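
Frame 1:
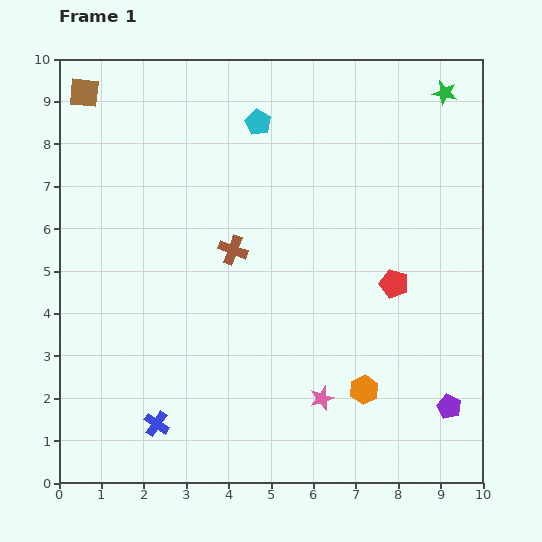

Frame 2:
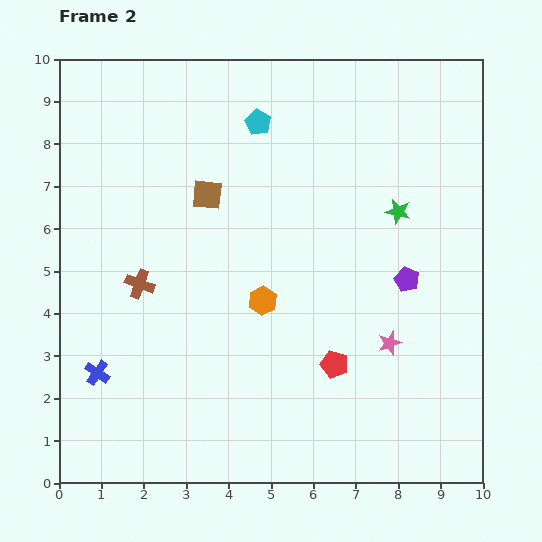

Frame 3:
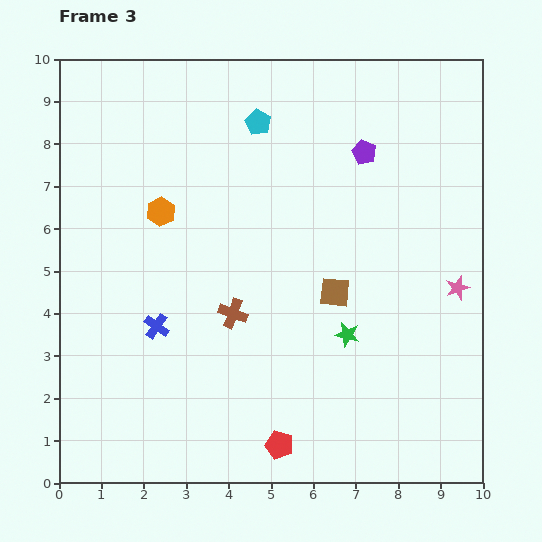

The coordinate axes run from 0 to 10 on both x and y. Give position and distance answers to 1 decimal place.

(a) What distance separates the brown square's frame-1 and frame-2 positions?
3.8

The brown square moved from (0.6, 9.2) to (3.5, 6.8), a distance of √(2.9² + 2.4²) ≈ 3.8.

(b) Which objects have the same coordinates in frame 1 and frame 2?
the cyan pentagon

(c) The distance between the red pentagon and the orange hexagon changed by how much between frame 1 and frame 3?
+3.6

Distance in frame 1: 2.6. Distance in frame 3: 6.2.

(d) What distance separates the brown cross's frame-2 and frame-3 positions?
2.3

The brown cross moved from (1.9, 4.7) to (4.1, 4.0), a distance of √(2.2² + 0.7²) ≈ 2.3.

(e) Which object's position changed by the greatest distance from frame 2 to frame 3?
the brown square

(moved 3.8; next 3.2)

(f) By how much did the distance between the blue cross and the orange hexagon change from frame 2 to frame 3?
-1.6

Distance in frame 2: 4.3. Distance in frame 3: 2.7.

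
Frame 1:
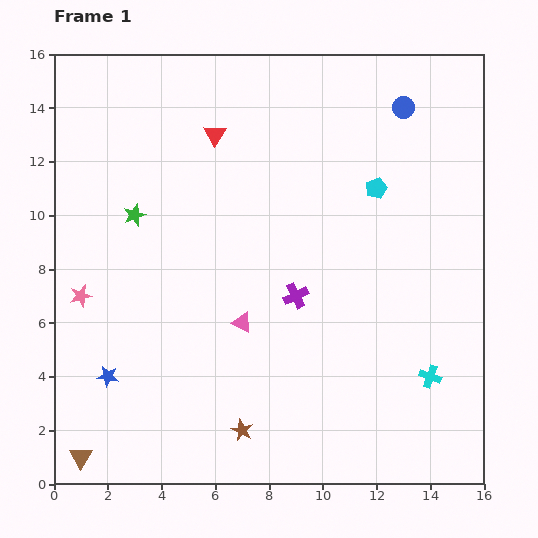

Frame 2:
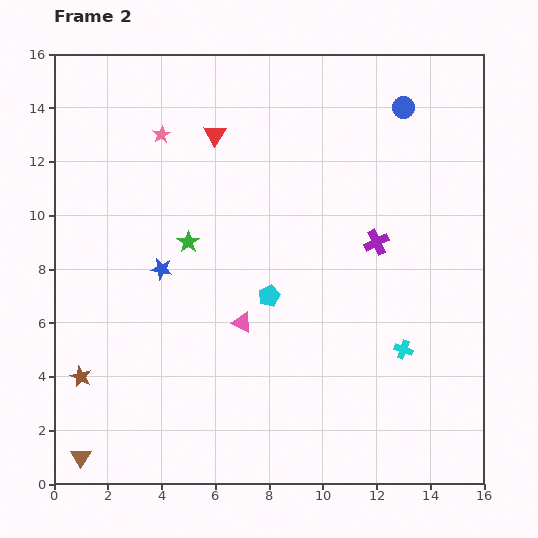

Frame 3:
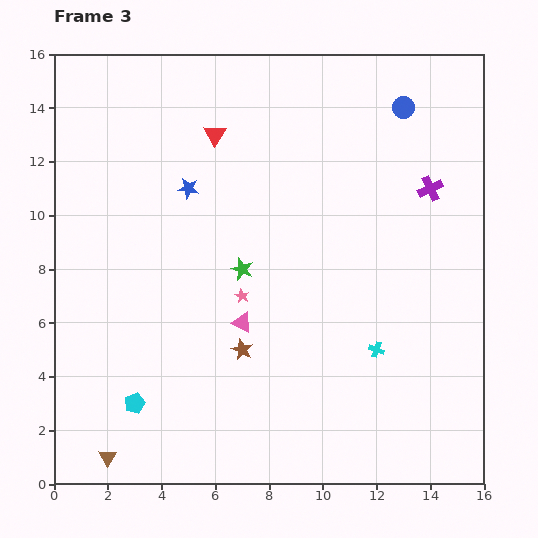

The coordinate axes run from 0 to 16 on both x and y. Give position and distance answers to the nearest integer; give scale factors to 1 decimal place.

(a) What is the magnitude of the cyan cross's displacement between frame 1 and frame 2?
1

The cyan cross moved from (14, 4) to (13, 5), a distance of √(1² + 1²) ≈ 1.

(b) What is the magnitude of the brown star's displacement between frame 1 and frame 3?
3

The brown star moved from (7, 2) to (7, 5), a distance of √(0² + 3²) ≈ 3.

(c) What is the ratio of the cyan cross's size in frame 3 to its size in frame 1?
0.7×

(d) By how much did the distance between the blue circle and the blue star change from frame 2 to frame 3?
-2

Distance in frame 2: 11. Distance in frame 3: 9.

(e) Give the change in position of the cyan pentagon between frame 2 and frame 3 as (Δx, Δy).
(-5, -4)

The cyan pentagon was at (8, 7) in frame 2 and (3, 3) in frame 3.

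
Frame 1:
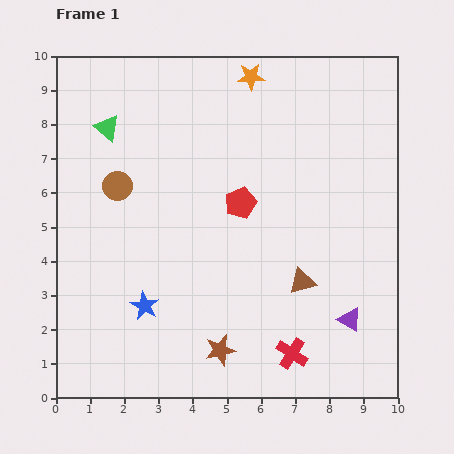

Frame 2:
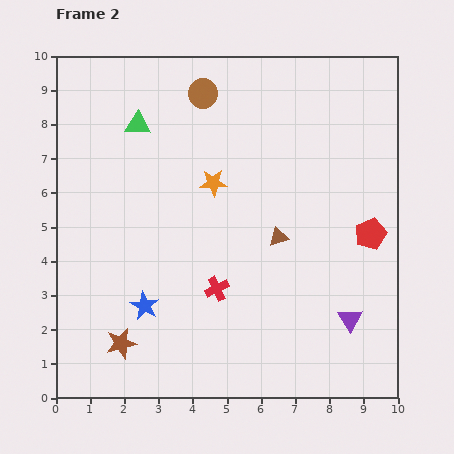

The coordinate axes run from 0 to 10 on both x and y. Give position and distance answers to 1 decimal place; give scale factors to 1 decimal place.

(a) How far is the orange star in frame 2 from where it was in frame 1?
3.3

The orange star moved from (5.7, 9.4) to (4.6, 6.3), a distance of √(1.1² + 3.1²) ≈ 3.3.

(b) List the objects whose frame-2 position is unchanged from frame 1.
the blue star, the purple triangle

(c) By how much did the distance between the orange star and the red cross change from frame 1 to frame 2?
-5.1

Distance in frame 1: 8.2. Distance in frame 2: 3.1.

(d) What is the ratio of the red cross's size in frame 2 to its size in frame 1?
0.8×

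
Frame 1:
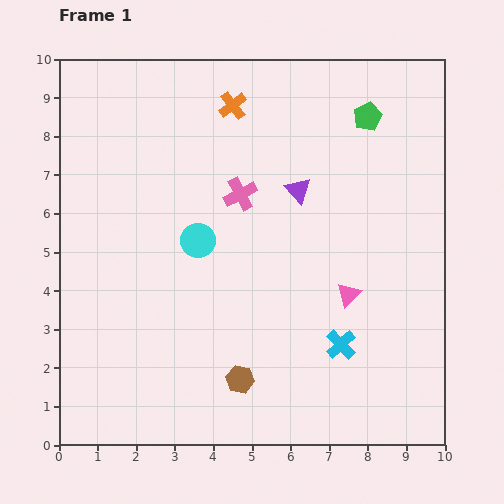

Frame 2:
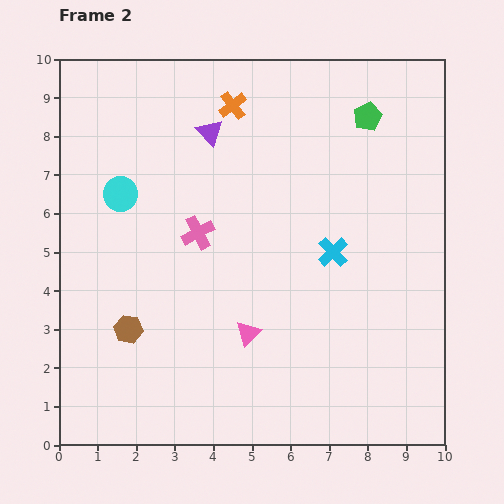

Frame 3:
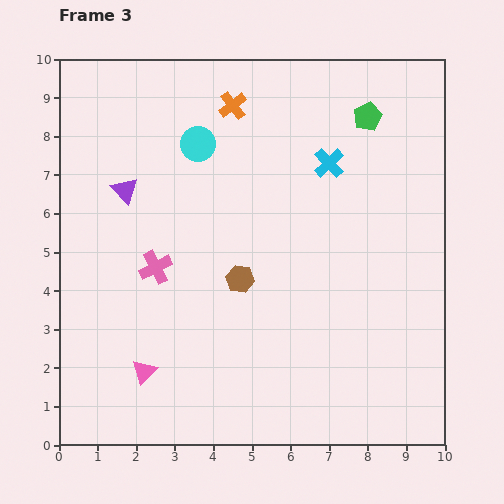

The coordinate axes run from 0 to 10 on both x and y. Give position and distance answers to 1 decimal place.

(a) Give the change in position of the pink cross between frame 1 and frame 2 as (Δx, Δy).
(-1.1, -1.0)

The pink cross was at (4.7, 6.5) in frame 1 and (3.6, 5.5) in frame 2.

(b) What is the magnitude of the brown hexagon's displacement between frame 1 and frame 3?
2.6

The brown hexagon moved from (4.7, 1.7) to (4.7, 4.3), a distance of √(0.0² + 2.6²) ≈ 2.6.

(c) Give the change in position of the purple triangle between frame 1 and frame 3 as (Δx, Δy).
(-4.5, 0.0)

The purple triangle was at (6.2, 6.6) in frame 1 and (1.7, 6.6) in frame 3.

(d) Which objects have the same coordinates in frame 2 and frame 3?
the orange cross, the green pentagon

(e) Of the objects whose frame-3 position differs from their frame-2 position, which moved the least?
the pink cross

(moved 1.4)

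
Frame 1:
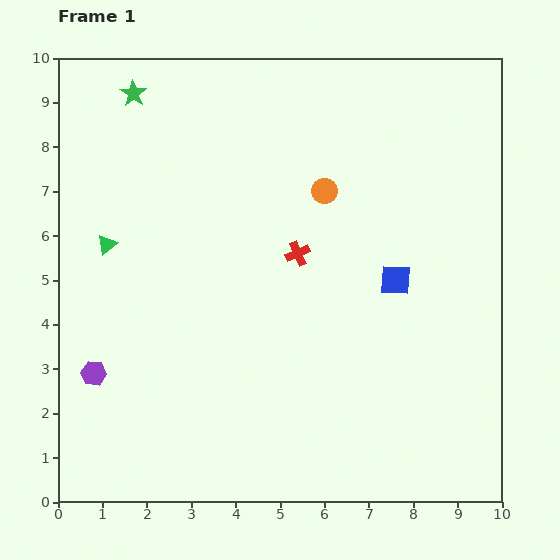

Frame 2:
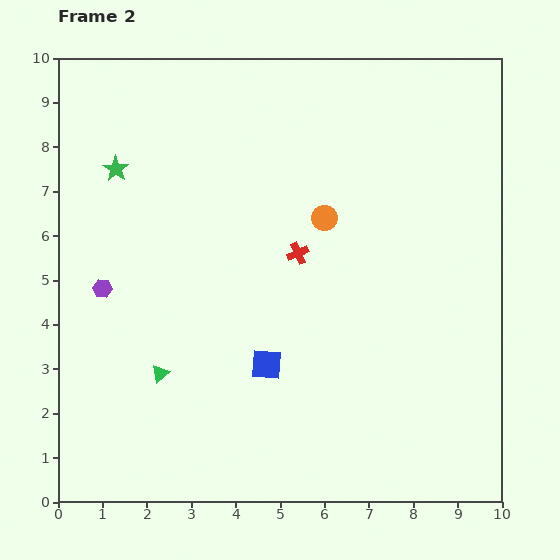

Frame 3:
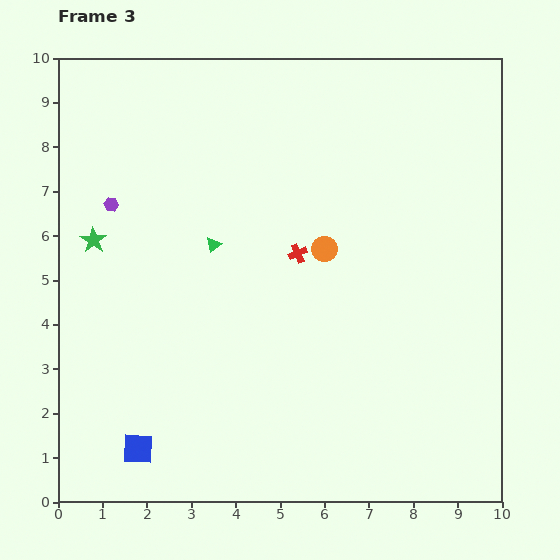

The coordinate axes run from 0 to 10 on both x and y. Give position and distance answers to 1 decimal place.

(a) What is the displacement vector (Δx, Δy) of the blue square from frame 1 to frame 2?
(-2.9, -1.9)

The blue square was at (7.6, 5.0) in frame 1 and (4.7, 3.1) in frame 2.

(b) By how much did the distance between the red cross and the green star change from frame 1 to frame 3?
-0.6

Distance in frame 1: 5.2. Distance in frame 3: 4.6.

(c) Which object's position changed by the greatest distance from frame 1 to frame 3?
the blue square

(moved 6.9; next 3.8)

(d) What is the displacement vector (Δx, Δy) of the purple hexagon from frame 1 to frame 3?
(0.4, 3.8)

The purple hexagon was at (0.8, 2.9) in frame 1 and (1.2, 6.7) in frame 3.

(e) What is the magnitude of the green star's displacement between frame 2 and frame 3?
1.7

The green star moved from (1.3, 7.5) to (0.8, 5.9), a distance of √(0.5² + 1.6²) ≈ 1.7.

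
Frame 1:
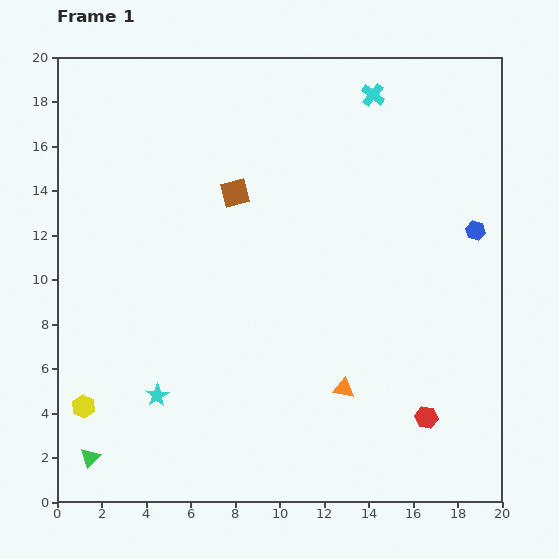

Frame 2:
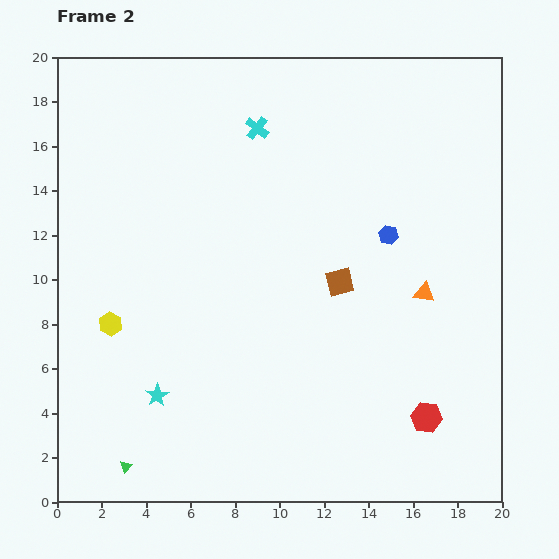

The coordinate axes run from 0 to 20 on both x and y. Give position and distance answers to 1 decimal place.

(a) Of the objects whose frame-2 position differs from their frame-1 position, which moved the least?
the green triangle

(moved 1.6)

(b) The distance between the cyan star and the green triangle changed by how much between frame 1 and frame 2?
-0.6

Distance in frame 1: 4.1. Distance in frame 2: 3.5.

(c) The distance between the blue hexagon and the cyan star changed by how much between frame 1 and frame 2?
-3.5

Distance in frame 1: 16.1. Distance in frame 2: 12.6.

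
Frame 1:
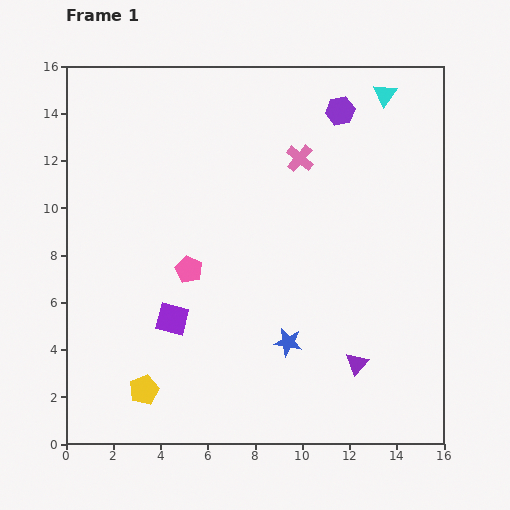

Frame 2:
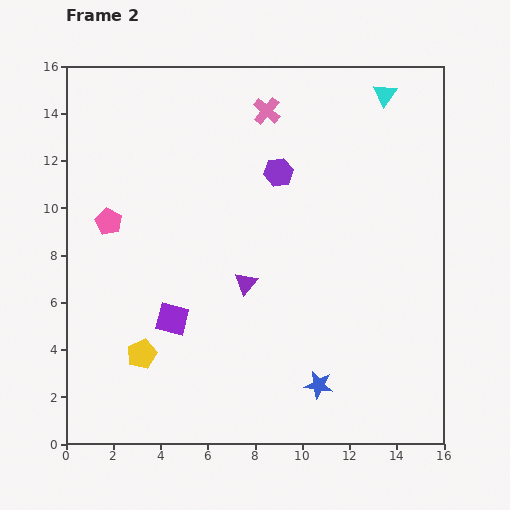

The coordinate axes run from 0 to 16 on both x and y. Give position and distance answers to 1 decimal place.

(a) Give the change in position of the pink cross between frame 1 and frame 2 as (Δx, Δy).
(-1.4, 2.0)

The pink cross was at (9.9, 12.1) in frame 1 and (8.5, 14.1) in frame 2.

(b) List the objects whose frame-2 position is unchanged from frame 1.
the purple square, the cyan triangle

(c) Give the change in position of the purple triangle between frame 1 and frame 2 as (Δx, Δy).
(-4.7, 3.4)

The purple triangle was at (12.3, 3.4) in frame 1 and (7.6, 6.8) in frame 2.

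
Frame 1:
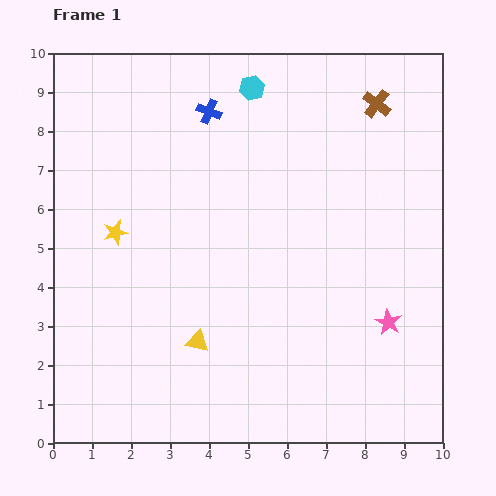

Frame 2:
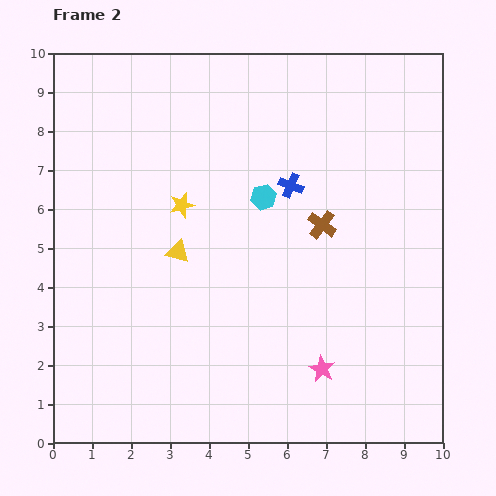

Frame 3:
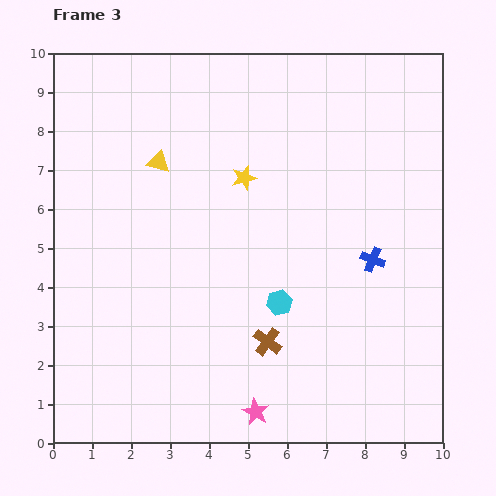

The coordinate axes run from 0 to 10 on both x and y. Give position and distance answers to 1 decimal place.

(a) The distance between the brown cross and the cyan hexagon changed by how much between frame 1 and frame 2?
-1.5

Distance in frame 1: 3.2. Distance in frame 2: 1.7.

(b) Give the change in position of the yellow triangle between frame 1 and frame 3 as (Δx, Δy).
(-1.0, 4.6)

The yellow triangle was at (3.7, 2.6) in frame 1 and (2.7, 7.2) in frame 3.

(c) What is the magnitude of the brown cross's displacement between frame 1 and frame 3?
6.7

The brown cross moved from (8.3, 8.7) to (5.5, 2.6), a distance of √(2.8² + 6.1²) ≈ 6.7.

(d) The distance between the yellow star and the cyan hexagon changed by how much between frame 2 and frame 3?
+1.2

Distance in frame 2: 2.1. Distance in frame 3: 3.3.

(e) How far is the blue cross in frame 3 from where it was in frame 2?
2.8

The blue cross moved from (6.1, 6.6) to (8.2, 4.7), a distance of √(2.1² + 1.9²) ≈ 2.8.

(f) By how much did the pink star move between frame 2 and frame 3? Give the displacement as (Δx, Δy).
(-1.7, -1.1)

The pink star was at (6.9, 1.9) in frame 2 and (5.2, 0.8) in frame 3.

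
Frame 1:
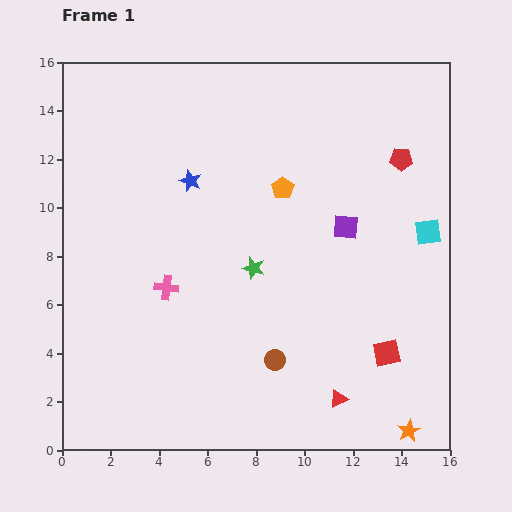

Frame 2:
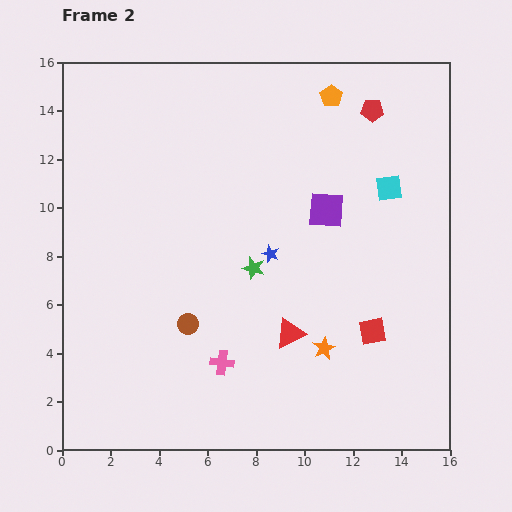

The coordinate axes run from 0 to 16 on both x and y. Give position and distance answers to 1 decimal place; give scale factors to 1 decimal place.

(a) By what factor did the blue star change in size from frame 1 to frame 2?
0.8×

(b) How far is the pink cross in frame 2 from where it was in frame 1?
3.9

The pink cross moved from (4.3, 6.7) to (6.6, 3.6), a distance of √(2.3² + 3.1²) ≈ 3.9.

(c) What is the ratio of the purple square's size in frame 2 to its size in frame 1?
1.5×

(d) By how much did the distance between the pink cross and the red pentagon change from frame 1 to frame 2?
+1.0

Distance in frame 1: 11.1. Distance in frame 2: 12.1.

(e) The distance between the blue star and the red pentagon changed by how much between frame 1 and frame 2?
-1.5

Distance in frame 1: 8.7. Distance in frame 2: 7.2.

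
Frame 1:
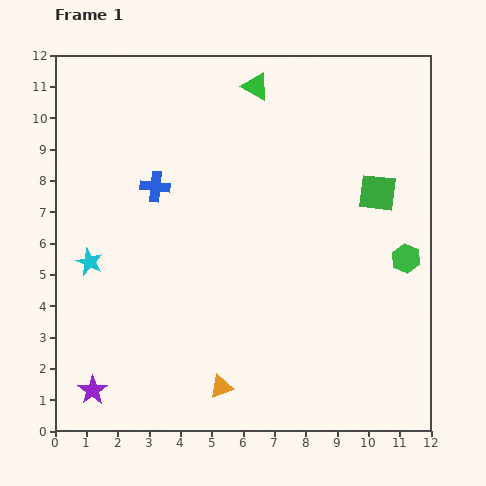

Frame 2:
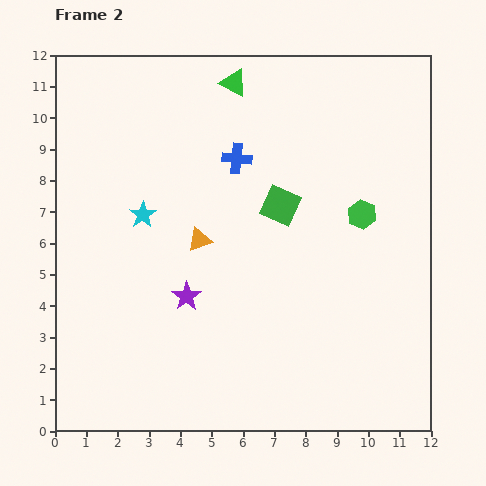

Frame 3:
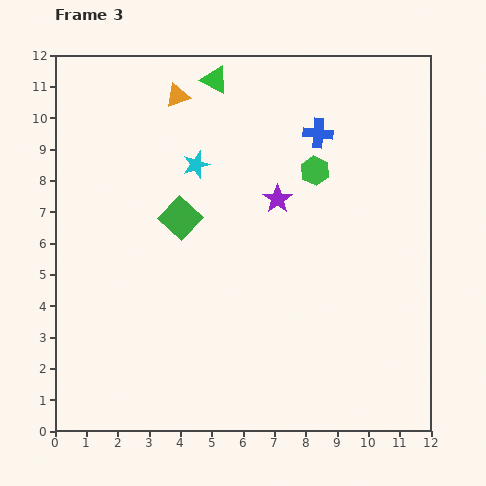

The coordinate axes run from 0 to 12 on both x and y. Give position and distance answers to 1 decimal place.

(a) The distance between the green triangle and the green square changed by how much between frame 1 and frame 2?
-1.0

Distance in frame 1: 5.2. Distance in frame 2: 4.2.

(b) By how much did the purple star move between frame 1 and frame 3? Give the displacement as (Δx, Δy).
(5.9, 6.1)

The purple star was at (1.2, 1.3) in frame 1 and (7.1, 7.4) in frame 3.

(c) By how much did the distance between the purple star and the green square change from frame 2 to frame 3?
-1.0

Distance in frame 2: 4.2. Distance in frame 3: 3.2.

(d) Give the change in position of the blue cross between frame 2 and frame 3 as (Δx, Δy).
(2.6, 0.8)

The blue cross was at (5.8, 8.7) in frame 2 and (8.4, 9.5) in frame 3.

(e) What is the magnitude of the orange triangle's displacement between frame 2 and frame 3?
4.7

The orange triangle moved from (4.6, 6.1) to (3.9, 10.7), a distance of √(0.7² + 4.6²) ≈ 4.7.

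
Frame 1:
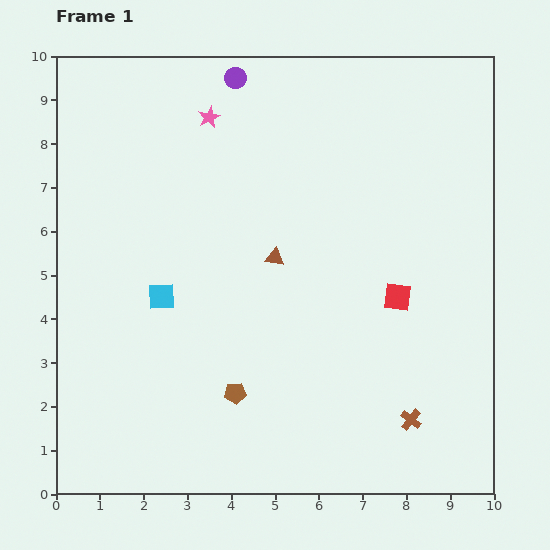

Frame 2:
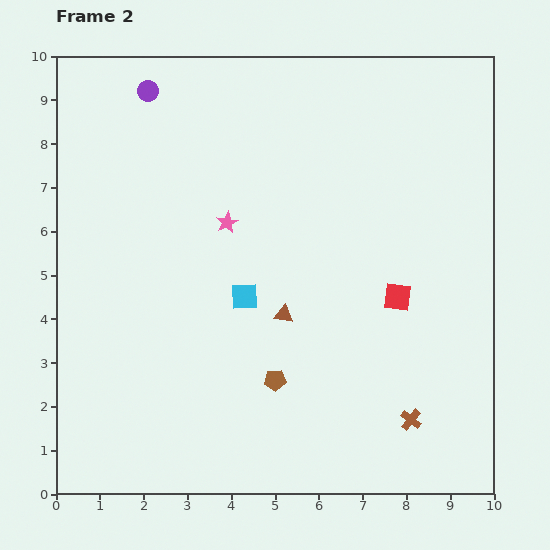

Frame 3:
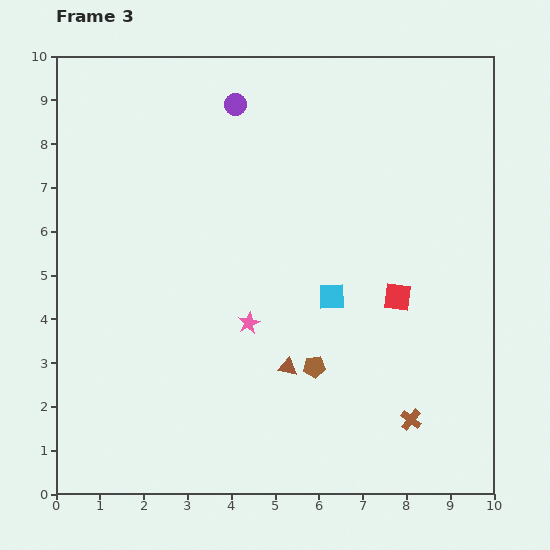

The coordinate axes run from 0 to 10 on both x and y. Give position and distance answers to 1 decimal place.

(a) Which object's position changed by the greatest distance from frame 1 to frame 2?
the pink star

(moved 2.4; next 2.0)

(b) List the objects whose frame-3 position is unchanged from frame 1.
the brown cross, the red square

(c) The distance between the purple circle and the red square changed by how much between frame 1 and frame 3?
-0.5

Distance in frame 1: 6.2. Distance in frame 3: 5.7.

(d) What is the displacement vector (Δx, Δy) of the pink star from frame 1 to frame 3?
(0.9, -4.7)

The pink star was at (3.5, 8.6) in frame 1 and (4.4, 3.9) in frame 3.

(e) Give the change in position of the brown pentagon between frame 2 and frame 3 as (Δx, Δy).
(0.9, 0.3)

The brown pentagon was at (5.0, 2.6) in frame 2 and (5.9, 2.9) in frame 3.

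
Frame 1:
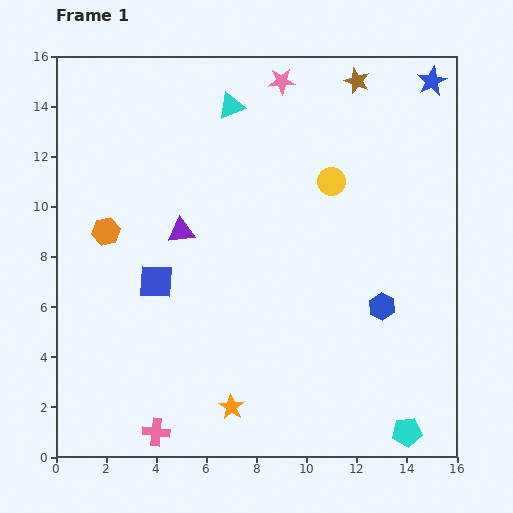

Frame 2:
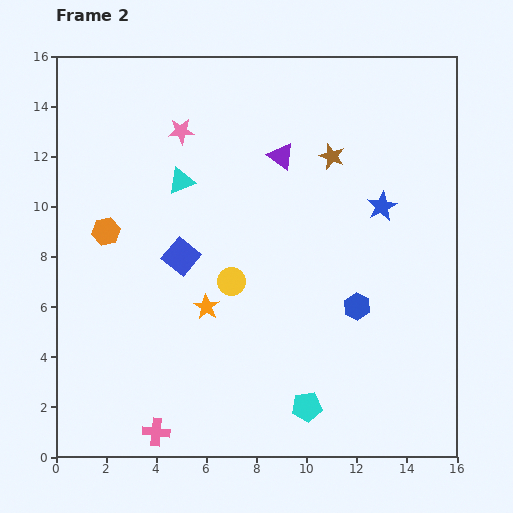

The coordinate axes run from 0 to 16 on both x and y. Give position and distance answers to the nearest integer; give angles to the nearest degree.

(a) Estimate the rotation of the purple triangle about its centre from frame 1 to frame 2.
44° clockwise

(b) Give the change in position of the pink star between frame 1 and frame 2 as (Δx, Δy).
(-4, -2)

The pink star was at (9, 15) in frame 1 and (5, 13) in frame 2.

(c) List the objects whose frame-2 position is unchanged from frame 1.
the orange hexagon, the pink cross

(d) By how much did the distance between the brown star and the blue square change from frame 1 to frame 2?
-4

Distance in frame 1: 11. Distance in frame 2: 7.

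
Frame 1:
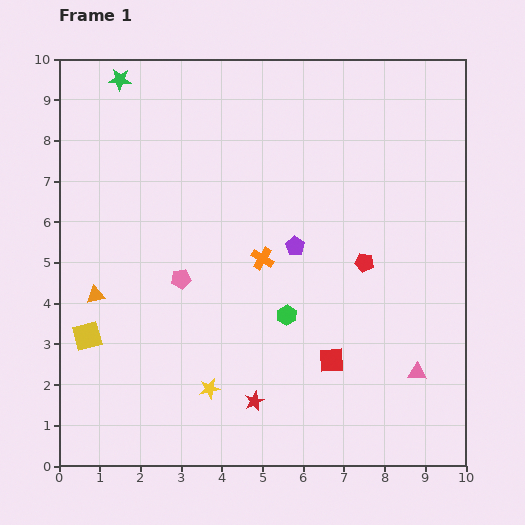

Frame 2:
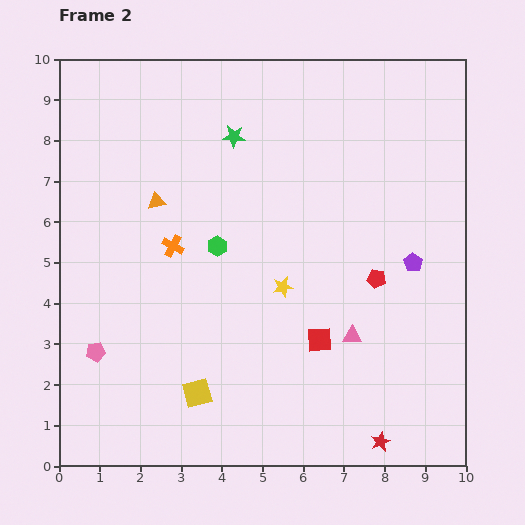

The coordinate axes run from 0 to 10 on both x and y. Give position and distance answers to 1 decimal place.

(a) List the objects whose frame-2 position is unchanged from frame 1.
none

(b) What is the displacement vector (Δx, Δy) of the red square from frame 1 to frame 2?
(-0.3, 0.5)

The red square was at (6.7, 2.6) in frame 1 and (6.4, 3.1) in frame 2.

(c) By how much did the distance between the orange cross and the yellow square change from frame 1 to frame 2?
-1.1

Distance in frame 1: 4.7. Distance in frame 2: 3.6.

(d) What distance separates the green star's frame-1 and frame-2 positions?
3.1

The green star moved from (1.5, 9.5) to (4.3, 8.1), a distance of √(2.8² + 1.4²) ≈ 3.1.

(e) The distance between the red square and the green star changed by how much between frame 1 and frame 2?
-3.2

Distance in frame 1: 8.6. Distance in frame 2: 5.4.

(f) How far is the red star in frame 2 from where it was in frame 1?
3.3

The red star moved from (4.8, 1.6) to (7.9, 0.6), a distance of √(3.1² + 1.0²) ≈ 3.3.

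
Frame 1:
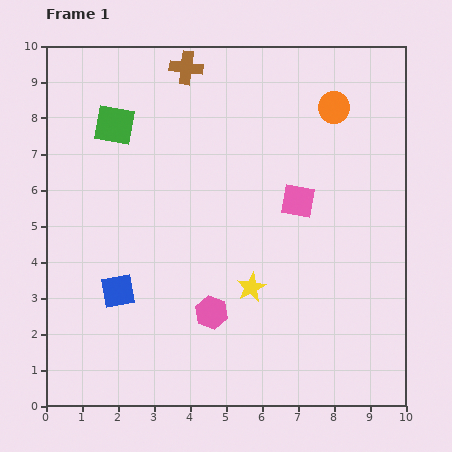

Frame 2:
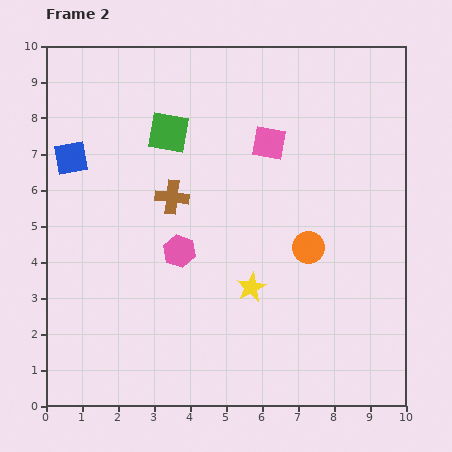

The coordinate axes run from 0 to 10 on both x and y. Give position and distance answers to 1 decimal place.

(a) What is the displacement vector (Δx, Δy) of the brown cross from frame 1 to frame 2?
(-0.4, -3.6)

The brown cross was at (3.9, 9.4) in frame 1 and (3.5, 5.8) in frame 2.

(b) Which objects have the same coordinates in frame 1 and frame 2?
the yellow star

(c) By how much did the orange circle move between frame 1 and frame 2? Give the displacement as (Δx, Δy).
(-0.7, -3.9)

The orange circle was at (8.0, 8.3) in frame 1 and (7.3, 4.4) in frame 2.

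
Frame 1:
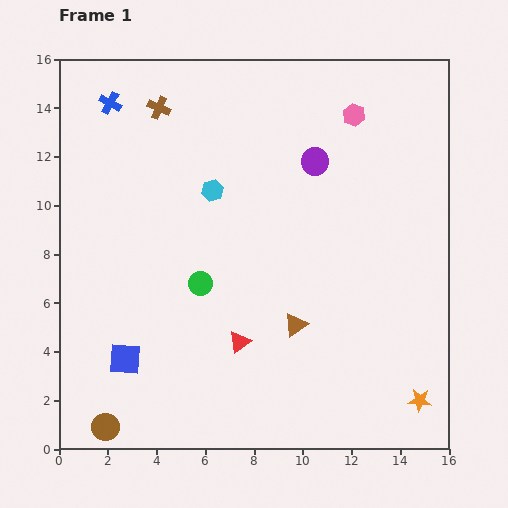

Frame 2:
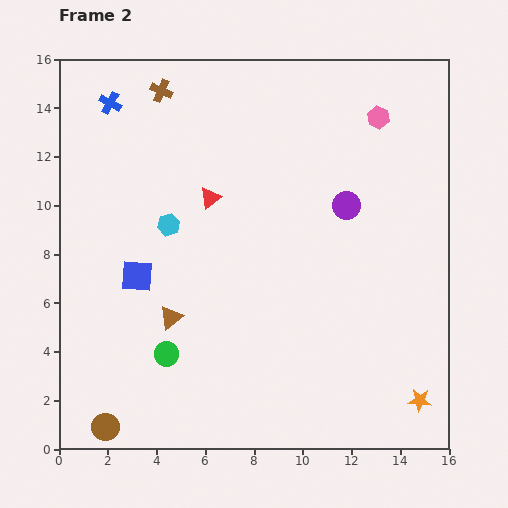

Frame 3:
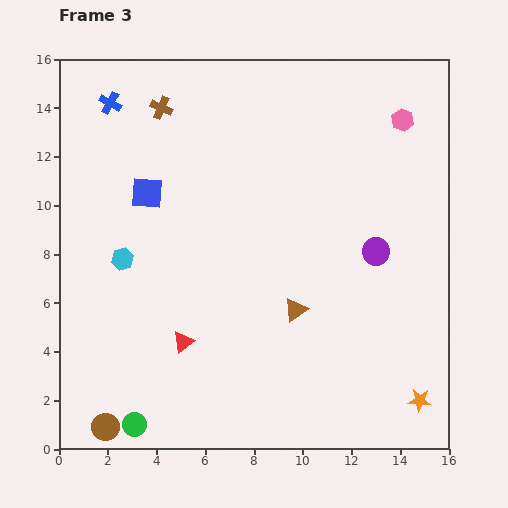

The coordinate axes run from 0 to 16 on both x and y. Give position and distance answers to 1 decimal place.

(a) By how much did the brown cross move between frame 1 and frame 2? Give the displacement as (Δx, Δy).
(0.1, 0.7)

The brown cross was at (4.1, 14.0) in frame 1 and (4.2, 14.7) in frame 2.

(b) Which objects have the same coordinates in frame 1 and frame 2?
the blue cross, the orange star, the brown circle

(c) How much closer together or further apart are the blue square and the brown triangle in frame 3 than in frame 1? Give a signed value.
+0.7

Distance in frame 1: 7.1. Distance in frame 3: 7.8.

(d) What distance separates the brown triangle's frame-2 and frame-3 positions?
5.1

The brown triangle moved from (4.6, 5.4) to (9.7, 5.7), a distance of √(5.1² + 0.3²) ≈ 5.1.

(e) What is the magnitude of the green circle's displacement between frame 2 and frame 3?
3.2

The green circle moved from (4.4, 3.9) to (3.1, 1.0), a distance of √(1.3² + 2.9²) ≈ 3.2.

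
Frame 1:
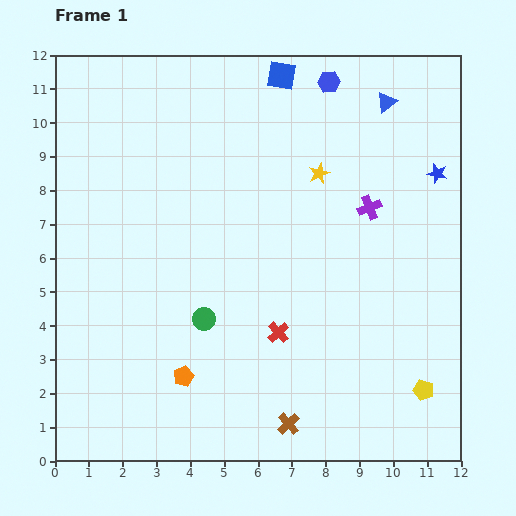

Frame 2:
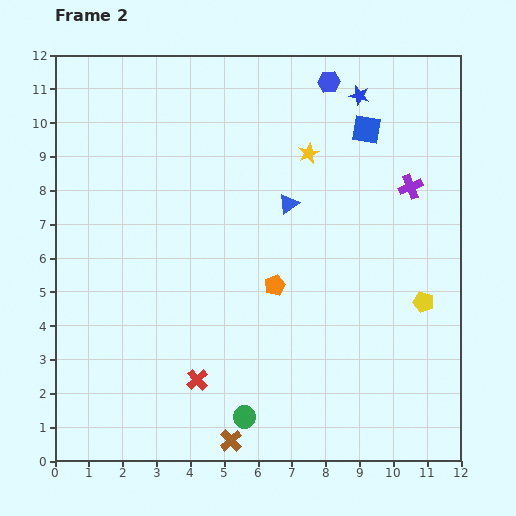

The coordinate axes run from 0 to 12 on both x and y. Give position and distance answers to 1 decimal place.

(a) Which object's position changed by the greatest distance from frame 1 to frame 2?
the blue triangle

(moved 4.2; next 3.8)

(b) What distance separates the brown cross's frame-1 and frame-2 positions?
1.8

The brown cross moved from (6.9, 1.1) to (5.2, 0.6), a distance of √(1.7² + 0.5²) ≈ 1.8.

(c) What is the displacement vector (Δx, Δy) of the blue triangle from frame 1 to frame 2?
(-2.9, -3.0)

The blue triangle was at (9.8, 10.6) in frame 1 and (6.9, 7.6) in frame 2.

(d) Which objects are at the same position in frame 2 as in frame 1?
the blue hexagon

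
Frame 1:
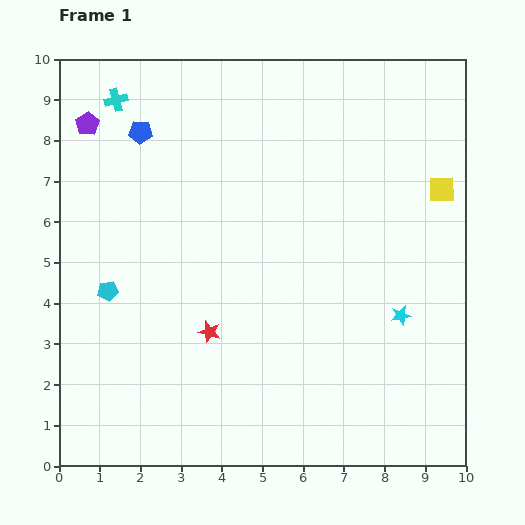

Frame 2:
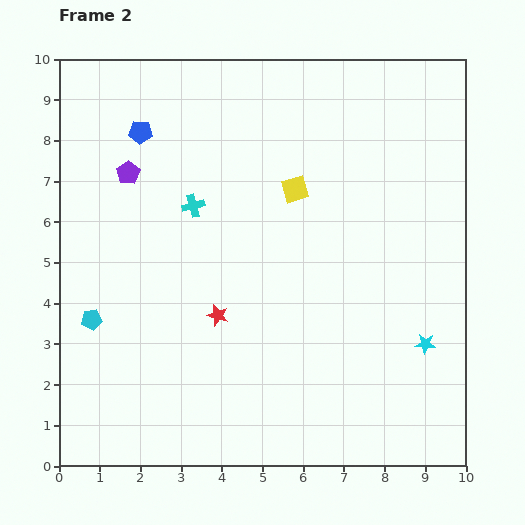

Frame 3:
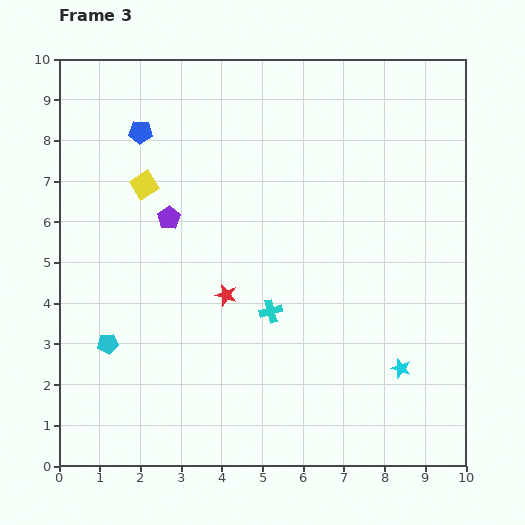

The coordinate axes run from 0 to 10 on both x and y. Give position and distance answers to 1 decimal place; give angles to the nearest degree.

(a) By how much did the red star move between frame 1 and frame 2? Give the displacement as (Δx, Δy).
(0.2, 0.4)

The red star was at (3.7, 3.3) in frame 1 and (3.9, 3.7) in frame 2.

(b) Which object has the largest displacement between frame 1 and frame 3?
the yellow square

(moved 7.3; next 6.4)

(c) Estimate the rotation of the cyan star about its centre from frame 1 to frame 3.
31° clockwise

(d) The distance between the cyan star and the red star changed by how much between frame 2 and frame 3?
-0.4

Distance in frame 2: 5.1. Distance in frame 3: 4.7.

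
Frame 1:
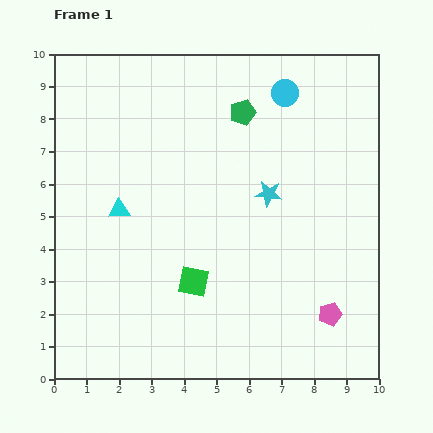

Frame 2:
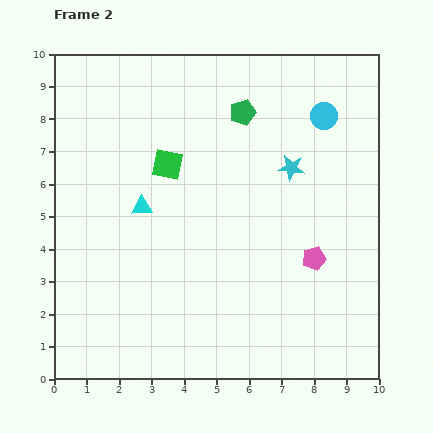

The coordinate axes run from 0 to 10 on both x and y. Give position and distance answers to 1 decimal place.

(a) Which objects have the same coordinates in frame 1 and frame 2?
the green pentagon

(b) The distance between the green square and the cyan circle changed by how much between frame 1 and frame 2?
-1.4

Distance in frame 1: 6.4. Distance in frame 2: 5.0.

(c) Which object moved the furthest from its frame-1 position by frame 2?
the green square

(moved 3.7; next 1.8)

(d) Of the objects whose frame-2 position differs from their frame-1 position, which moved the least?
the cyan triangle

(moved 0.7)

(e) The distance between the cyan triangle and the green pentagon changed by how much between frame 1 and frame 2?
-0.6

Distance in frame 1: 4.8. Distance in frame 2: 4.2.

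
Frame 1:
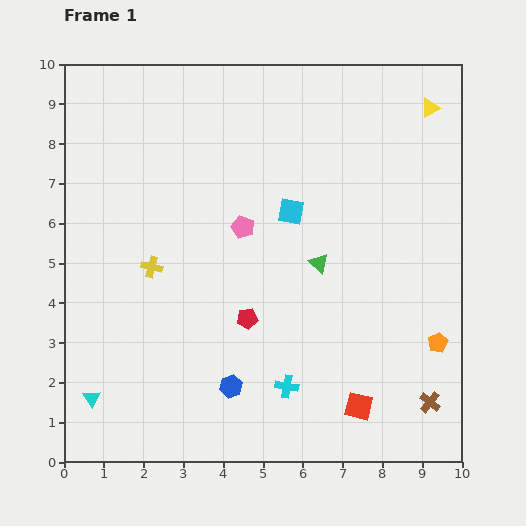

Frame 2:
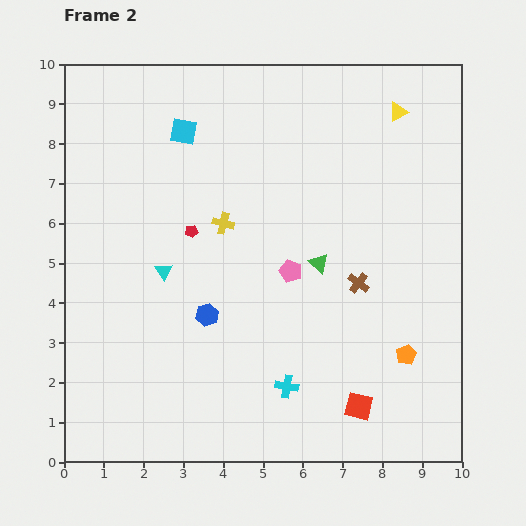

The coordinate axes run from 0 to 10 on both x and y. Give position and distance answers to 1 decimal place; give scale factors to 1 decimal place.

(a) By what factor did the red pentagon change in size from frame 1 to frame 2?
0.6×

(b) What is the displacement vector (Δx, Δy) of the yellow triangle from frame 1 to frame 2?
(-0.8, -0.1)

The yellow triangle was at (9.2, 8.9) in frame 1 and (8.4, 8.8) in frame 2.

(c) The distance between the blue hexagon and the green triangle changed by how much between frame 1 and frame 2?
-0.7

Distance in frame 1: 3.8. Distance in frame 2: 3.1.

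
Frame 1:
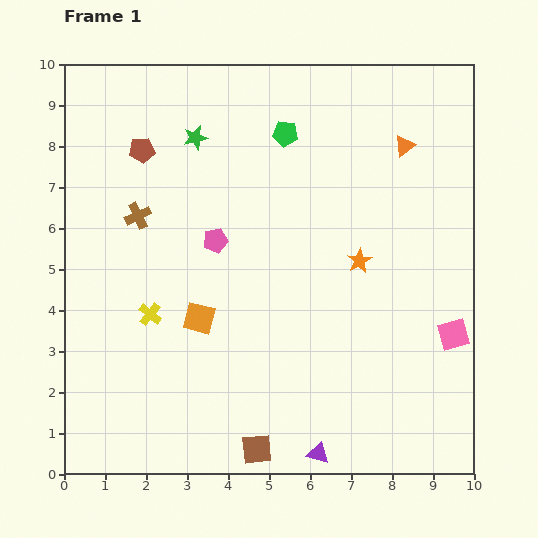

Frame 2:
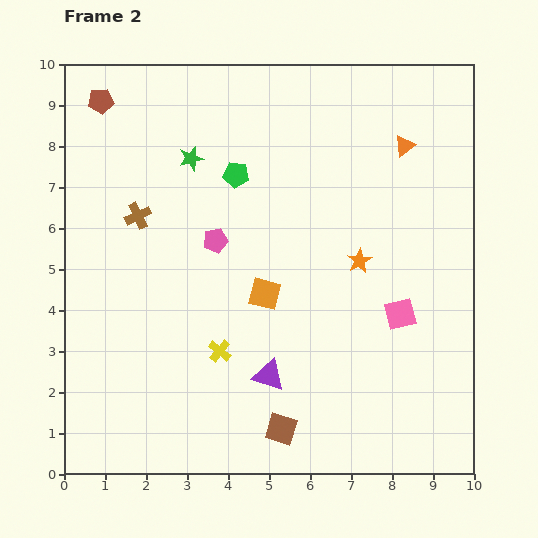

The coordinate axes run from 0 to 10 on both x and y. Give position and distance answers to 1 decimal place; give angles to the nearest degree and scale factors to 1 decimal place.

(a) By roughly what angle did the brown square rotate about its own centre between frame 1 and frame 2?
23° clockwise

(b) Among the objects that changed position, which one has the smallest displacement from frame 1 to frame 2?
the green star

(moved 0.5)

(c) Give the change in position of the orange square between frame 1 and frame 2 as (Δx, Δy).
(1.6, 0.6)

The orange square was at (3.3, 3.8) in frame 1 and (4.9, 4.4) in frame 2.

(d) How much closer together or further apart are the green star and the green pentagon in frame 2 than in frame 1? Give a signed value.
-1.0

Distance in frame 1: 2.2. Distance in frame 2: 1.2.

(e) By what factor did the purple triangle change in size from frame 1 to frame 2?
1.4×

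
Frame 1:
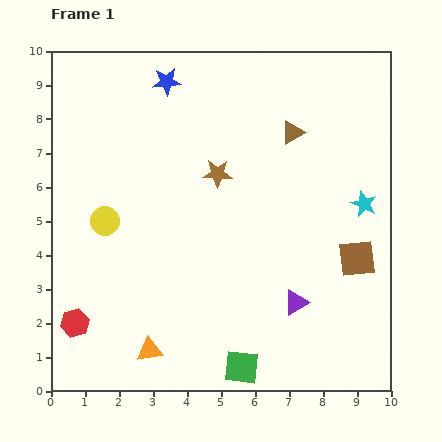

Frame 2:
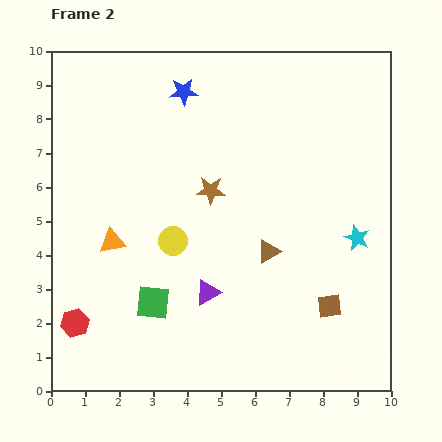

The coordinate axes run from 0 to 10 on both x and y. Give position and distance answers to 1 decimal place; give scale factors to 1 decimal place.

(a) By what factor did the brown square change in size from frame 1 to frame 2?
0.6×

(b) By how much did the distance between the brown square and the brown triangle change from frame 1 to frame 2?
-1.8

Distance in frame 1: 4.2. Distance in frame 2: 2.4.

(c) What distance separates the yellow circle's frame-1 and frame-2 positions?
2.1

The yellow circle moved from (1.6, 5.0) to (3.6, 4.4), a distance of √(2.0² + 0.6²) ≈ 2.1.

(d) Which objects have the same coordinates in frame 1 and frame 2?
the red hexagon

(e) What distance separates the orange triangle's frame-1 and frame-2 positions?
3.4

The orange triangle moved from (2.9, 1.2) to (1.8, 4.4), a distance of √(1.1² + 3.2²) ≈ 3.4.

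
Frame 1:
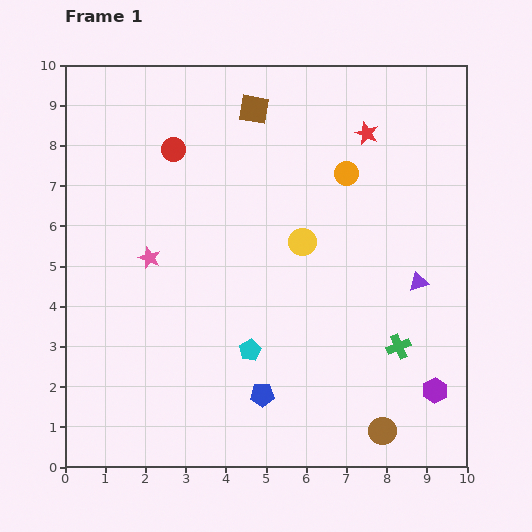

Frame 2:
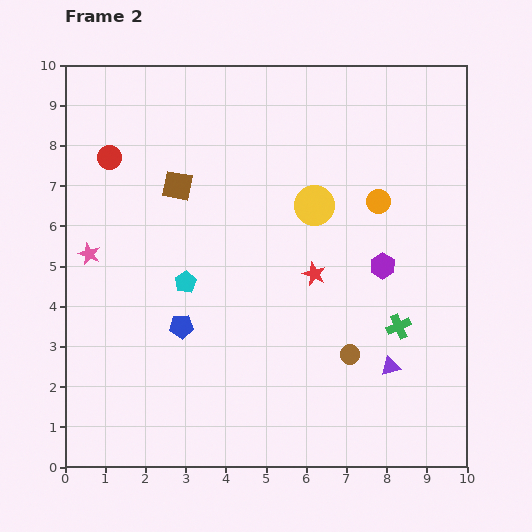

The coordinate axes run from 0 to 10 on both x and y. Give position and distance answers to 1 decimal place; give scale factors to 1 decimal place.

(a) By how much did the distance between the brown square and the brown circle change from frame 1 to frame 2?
-2.6

Distance in frame 1: 8.6. Distance in frame 2: 6.0.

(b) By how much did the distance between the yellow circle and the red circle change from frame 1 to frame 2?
+1.3

Distance in frame 1: 3.9. Distance in frame 2: 5.2.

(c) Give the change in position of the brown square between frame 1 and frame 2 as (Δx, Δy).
(-1.9, -1.9)

The brown square was at (4.7, 8.9) in frame 1 and (2.8, 7.0) in frame 2.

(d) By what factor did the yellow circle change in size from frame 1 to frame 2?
1.5×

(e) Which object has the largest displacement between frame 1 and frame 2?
the red star

(moved 3.7; next 3.4)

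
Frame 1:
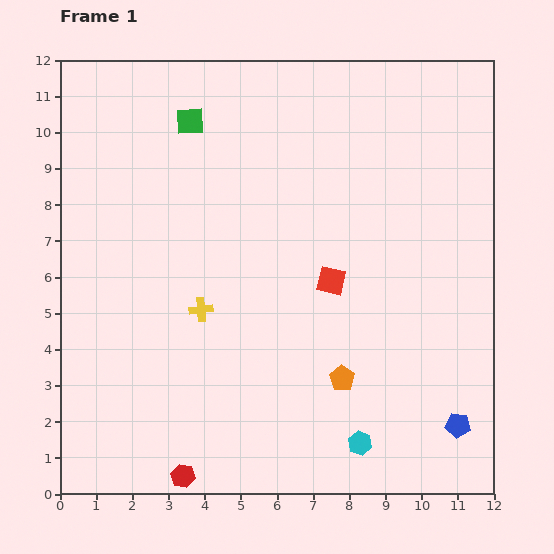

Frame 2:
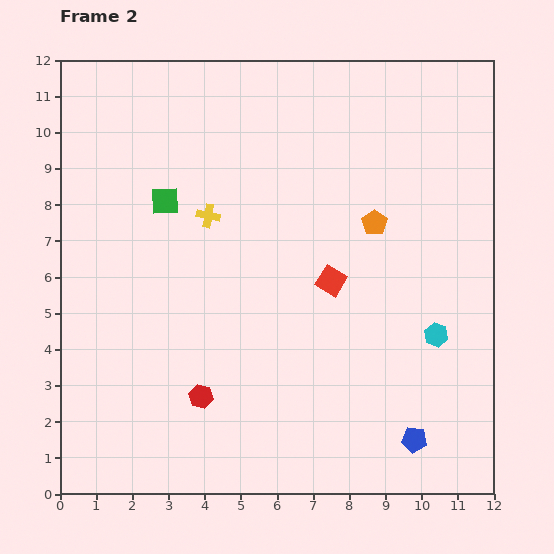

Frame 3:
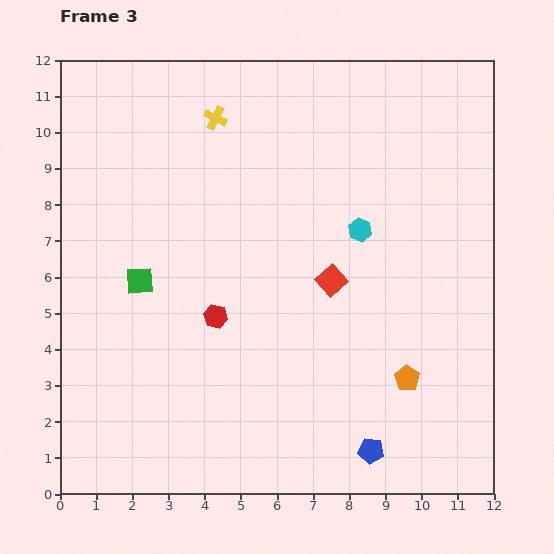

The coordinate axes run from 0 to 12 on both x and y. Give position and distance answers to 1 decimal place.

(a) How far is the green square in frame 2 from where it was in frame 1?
2.3

The green square moved from (3.6, 10.3) to (2.9, 8.1), a distance of √(0.7² + 2.2²) ≈ 2.3.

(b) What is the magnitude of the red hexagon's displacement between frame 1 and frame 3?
4.5

The red hexagon moved from (3.4, 0.5) to (4.3, 4.9), a distance of √(0.9² + 4.4²) ≈ 4.5.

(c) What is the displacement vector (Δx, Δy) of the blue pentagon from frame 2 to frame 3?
(-1.2, -0.3)

The blue pentagon was at (9.8, 1.5) in frame 2 and (8.6, 1.2) in frame 3.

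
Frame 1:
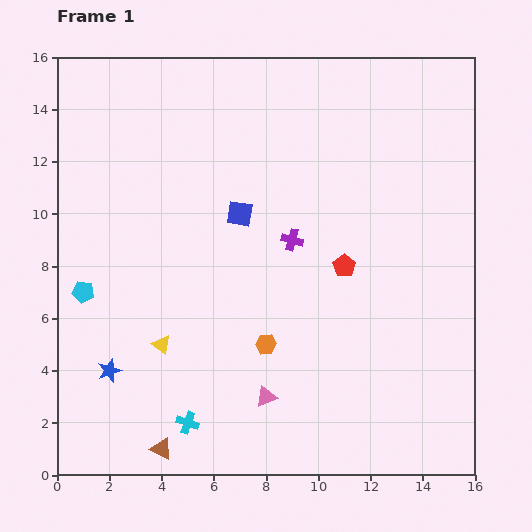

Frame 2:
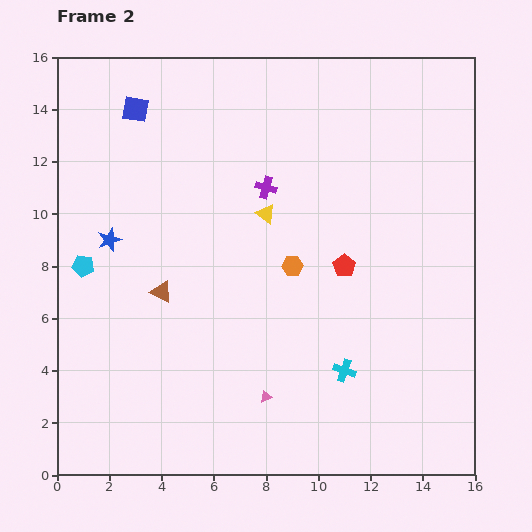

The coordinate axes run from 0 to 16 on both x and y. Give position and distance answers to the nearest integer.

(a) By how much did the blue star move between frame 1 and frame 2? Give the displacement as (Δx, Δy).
(0, 5)

The blue star was at (2, 4) in frame 1 and (2, 9) in frame 2.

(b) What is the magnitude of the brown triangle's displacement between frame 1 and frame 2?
6

The brown triangle moved from (4, 1) to (4, 7), a distance of √(0² + 6²) ≈ 6.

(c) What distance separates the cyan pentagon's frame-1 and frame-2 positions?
1

The cyan pentagon moved from (1, 7) to (1, 8), a distance of √(0² + 1²) ≈ 1.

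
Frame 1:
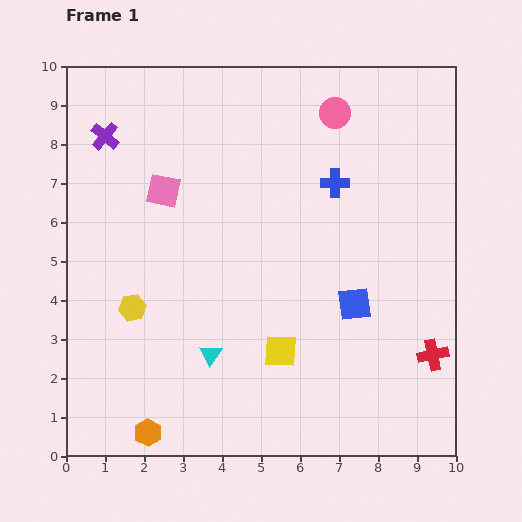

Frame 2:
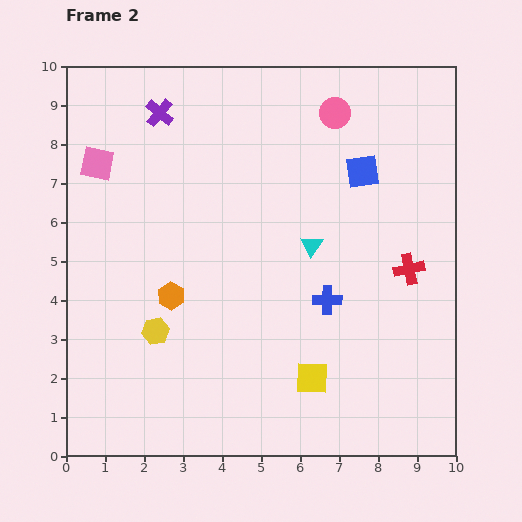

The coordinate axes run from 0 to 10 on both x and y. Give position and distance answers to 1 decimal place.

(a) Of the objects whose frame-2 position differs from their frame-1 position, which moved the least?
the yellow hexagon

(moved 0.8)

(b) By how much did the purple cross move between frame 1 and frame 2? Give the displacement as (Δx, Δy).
(1.4, 0.6)

The purple cross was at (1.0, 8.2) in frame 1 and (2.4, 8.8) in frame 2.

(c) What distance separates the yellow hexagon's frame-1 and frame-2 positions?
0.8

The yellow hexagon moved from (1.7, 3.8) to (2.3, 3.2), a distance of √(0.6² + 0.6²) ≈ 0.8.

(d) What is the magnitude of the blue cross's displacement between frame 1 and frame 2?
3.0

The blue cross moved from (6.9, 7.0) to (6.7, 4.0), a distance of √(0.2² + 3.0²) ≈ 3.0.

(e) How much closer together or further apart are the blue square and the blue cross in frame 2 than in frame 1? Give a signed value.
+0.3

Distance in frame 1: 3.1. Distance in frame 2: 3.4.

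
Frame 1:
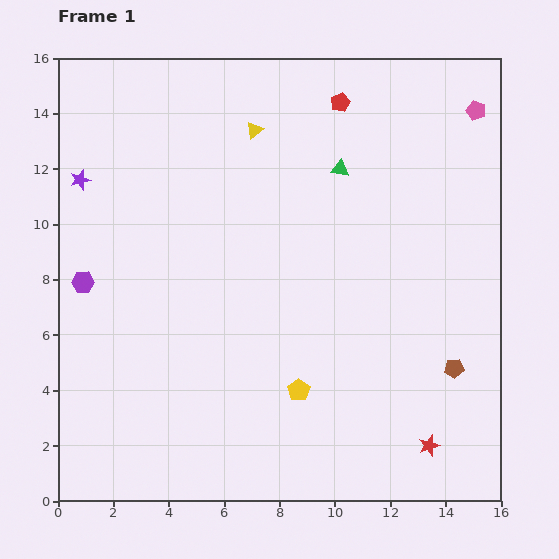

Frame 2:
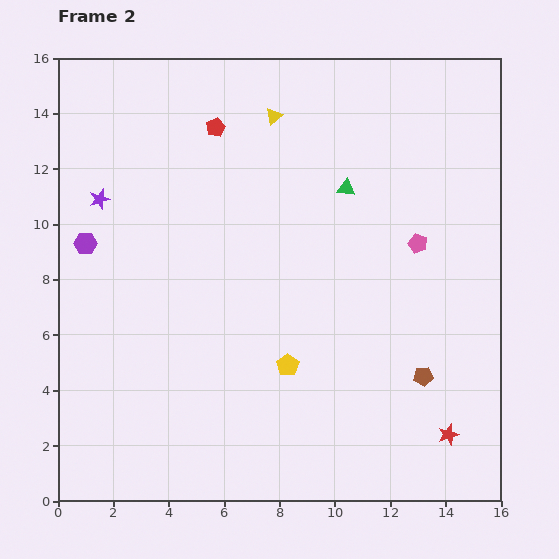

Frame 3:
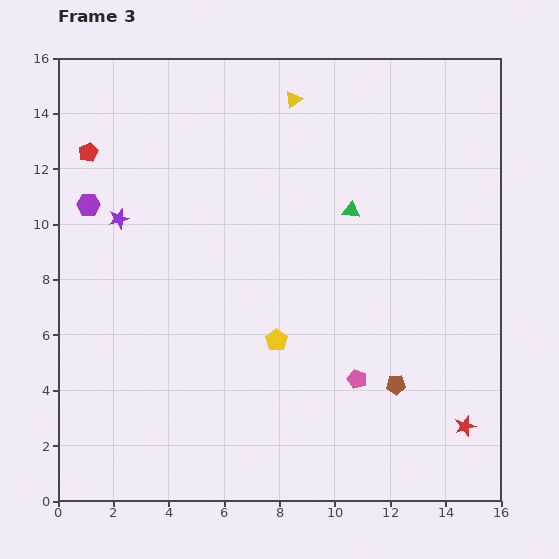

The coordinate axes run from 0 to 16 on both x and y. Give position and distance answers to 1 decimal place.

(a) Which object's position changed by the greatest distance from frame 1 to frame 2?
the pink pentagon

(moved 5.2; next 4.6)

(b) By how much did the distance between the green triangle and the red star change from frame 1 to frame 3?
-1.7

Distance in frame 1: 10.5. Distance in frame 3: 8.8.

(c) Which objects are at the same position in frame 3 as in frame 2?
none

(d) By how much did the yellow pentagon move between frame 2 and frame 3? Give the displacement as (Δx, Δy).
(-0.4, 0.9)

The yellow pentagon was at (8.3, 4.9) in frame 2 and (7.9, 5.8) in frame 3.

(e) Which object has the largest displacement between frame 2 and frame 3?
the pink pentagon

(moved 5.4; next 4.7)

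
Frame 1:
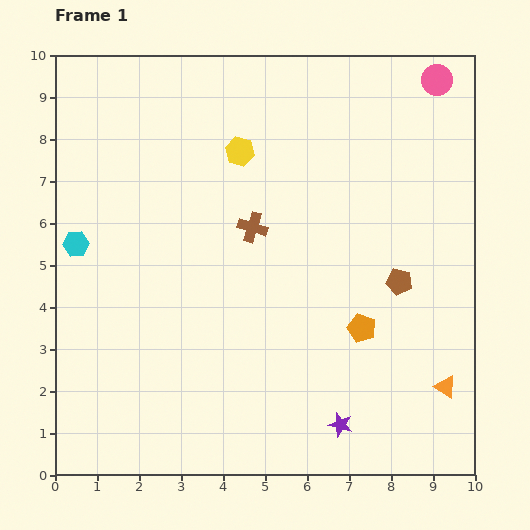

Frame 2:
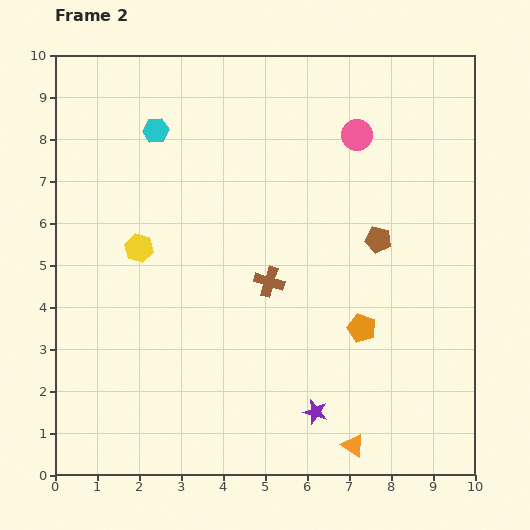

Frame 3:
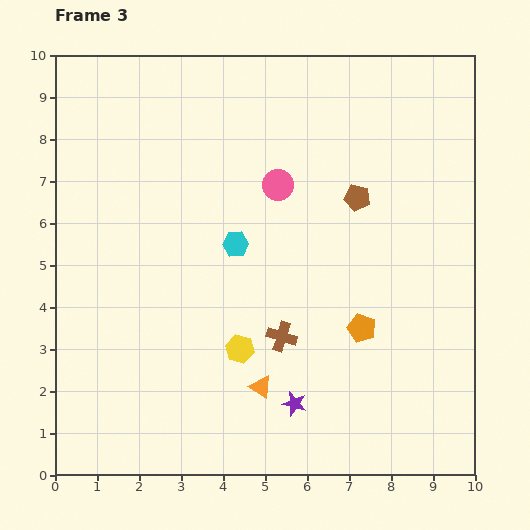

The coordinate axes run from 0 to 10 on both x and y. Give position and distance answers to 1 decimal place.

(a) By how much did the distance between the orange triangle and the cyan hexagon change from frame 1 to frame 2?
-0.5

Distance in frame 1: 9.4. Distance in frame 2: 8.9.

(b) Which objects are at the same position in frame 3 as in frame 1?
the orange pentagon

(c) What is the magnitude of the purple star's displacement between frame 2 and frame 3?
0.5

The purple star moved from (6.2, 1.5) to (5.7, 1.7), a distance of √(0.5² + 0.2²) ≈ 0.5.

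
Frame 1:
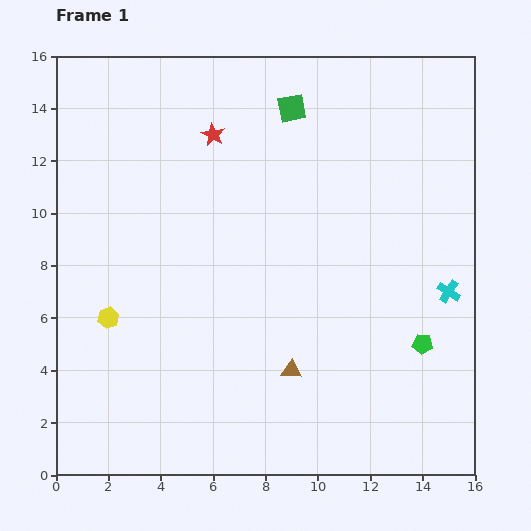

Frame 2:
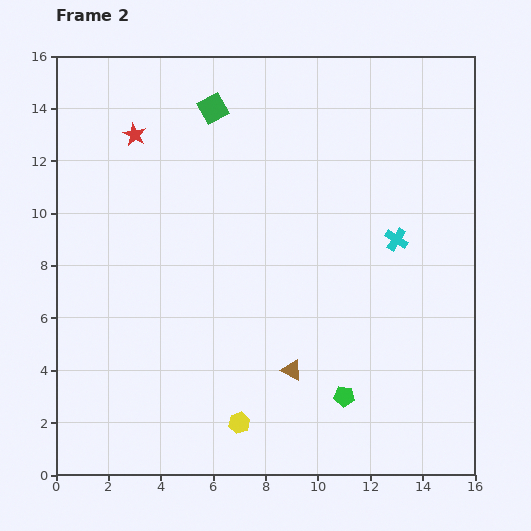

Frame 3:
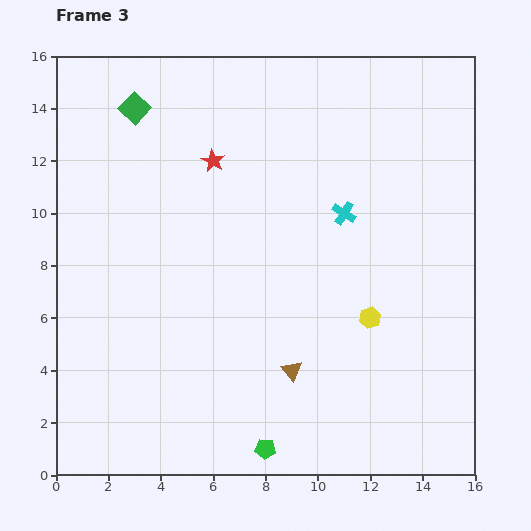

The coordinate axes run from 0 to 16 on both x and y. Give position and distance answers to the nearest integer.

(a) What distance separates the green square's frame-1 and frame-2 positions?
3

The green square moved from (9, 14) to (6, 14), a distance of √(3² + 0²) ≈ 3.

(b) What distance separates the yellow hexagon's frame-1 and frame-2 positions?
6

The yellow hexagon moved from (2, 6) to (7, 2), a distance of √(5² + 4²) ≈ 6.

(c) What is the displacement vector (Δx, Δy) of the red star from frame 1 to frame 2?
(-3, 0)

The red star was at (6, 13) in frame 1 and (3, 13) in frame 2.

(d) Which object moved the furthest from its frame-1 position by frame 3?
the yellow hexagon

(moved 10; next 7)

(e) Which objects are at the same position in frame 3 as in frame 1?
the brown triangle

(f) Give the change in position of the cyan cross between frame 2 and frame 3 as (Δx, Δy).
(-2, 1)

The cyan cross was at (13, 9) in frame 2 and (11, 10) in frame 3.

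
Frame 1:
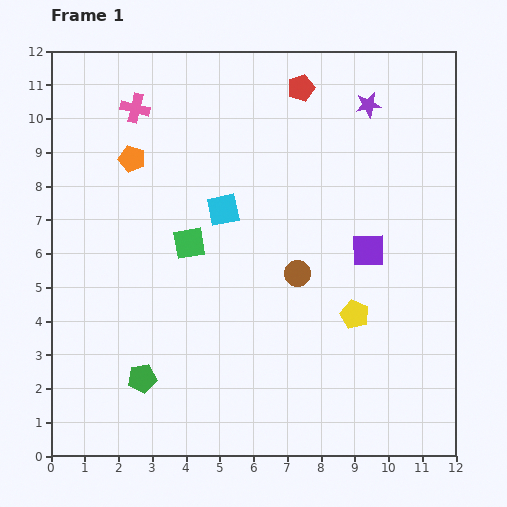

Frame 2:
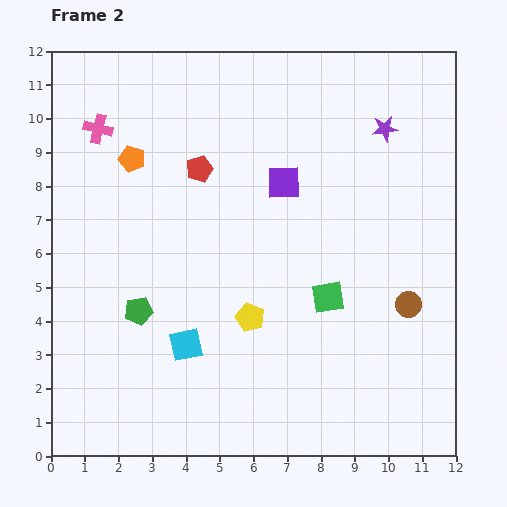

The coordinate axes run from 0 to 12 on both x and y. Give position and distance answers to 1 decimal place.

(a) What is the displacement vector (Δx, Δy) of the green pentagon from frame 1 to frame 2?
(-0.1, 2.0)

The green pentagon was at (2.7, 2.3) in frame 1 and (2.6, 4.3) in frame 2.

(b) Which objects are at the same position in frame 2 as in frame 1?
the orange pentagon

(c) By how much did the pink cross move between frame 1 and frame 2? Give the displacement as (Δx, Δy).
(-1.1, -0.6)

The pink cross was at (2.5, 10.3) in frame 1 and (1.4, 9.7) in frame 2.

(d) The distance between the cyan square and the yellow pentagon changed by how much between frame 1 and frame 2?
-2.9

Distance in frame 1: 5.0. Distance in frame 2: 2.1.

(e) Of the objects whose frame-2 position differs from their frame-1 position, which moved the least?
the purple star

(moved 0.9)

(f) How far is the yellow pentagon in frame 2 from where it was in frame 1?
3.1

The yellow pentagon moved from (9.0, 4.2) to (5.9, 4.1), a distance of √(3.1² + 0.1²) ≈ 3.1.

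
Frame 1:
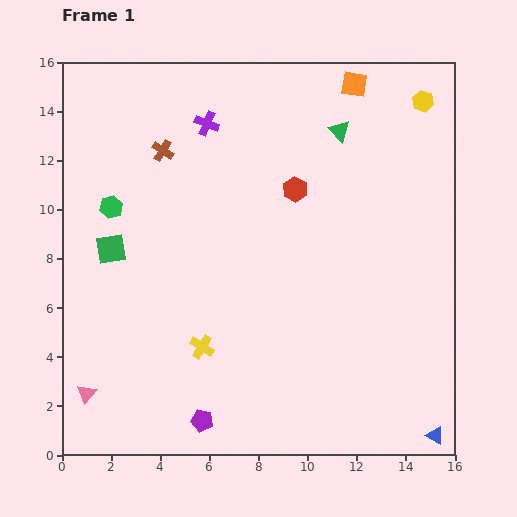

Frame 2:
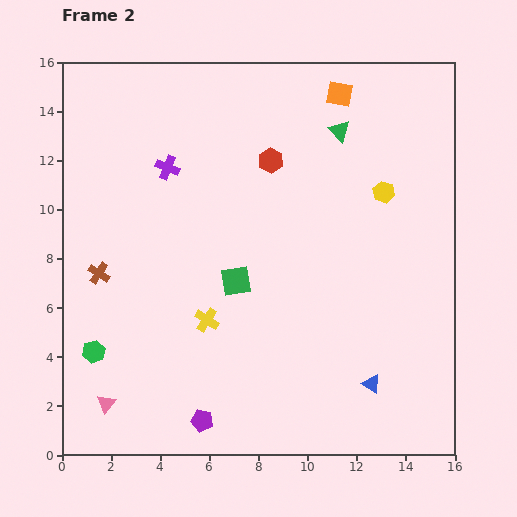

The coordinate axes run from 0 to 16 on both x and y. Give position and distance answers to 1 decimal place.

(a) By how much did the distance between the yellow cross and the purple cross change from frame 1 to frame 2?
-2.7

Distance in frame 1: 9.1. Distance in frame 2: 6.4.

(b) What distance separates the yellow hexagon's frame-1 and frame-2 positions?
4.0

The yellow hexagon moved from (14.7, 14.4) to (13.1, 10.7), a distance of √(1.6² + 3.7²) ≈ 4.0.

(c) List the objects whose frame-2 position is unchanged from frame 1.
the green triangle, the purple pentagon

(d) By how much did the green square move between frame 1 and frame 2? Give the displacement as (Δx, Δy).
(5.1, -1.3)

The green square was at (2.0, 8.4) in frame 1 and (7.1, 7.1) in frame 2.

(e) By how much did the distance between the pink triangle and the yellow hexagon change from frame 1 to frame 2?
-3.9

Distance in frame 1: 18.1. Distance in frame 2: 14.2.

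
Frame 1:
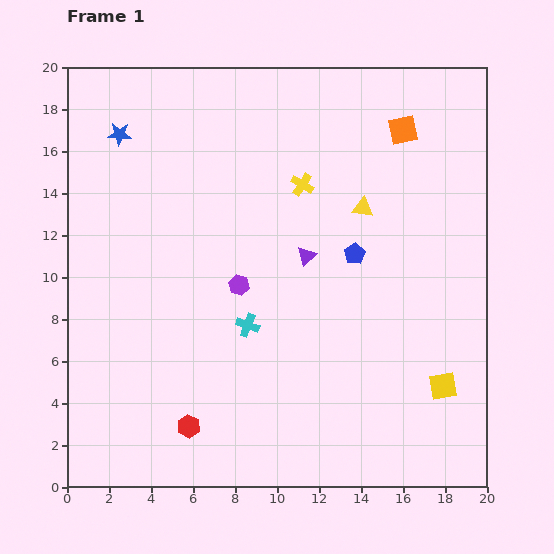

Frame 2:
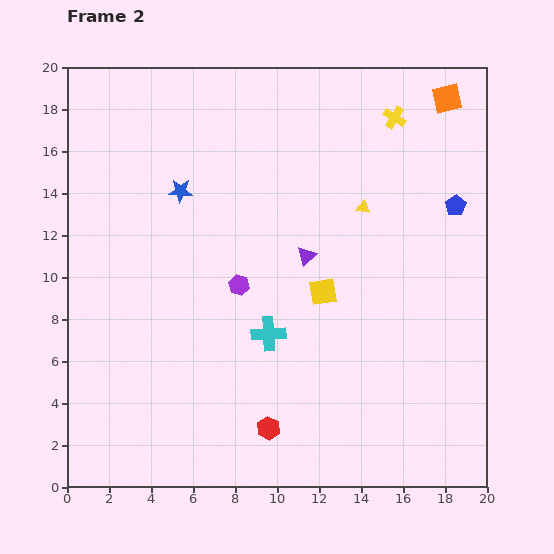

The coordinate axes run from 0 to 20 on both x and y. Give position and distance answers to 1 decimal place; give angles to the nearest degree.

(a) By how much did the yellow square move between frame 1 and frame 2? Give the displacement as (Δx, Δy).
(-5.7, 4.5)

The yellow square was at (17.9, 4.8) in frame 1 and (12.2, 9.3) in frame 2.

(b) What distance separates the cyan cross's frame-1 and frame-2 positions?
1.1

The cyan cross moved from (8.6, 7.7) to (9.6, 7.3), a distance of √(1.0² + 0.4²) ≈ 1.1.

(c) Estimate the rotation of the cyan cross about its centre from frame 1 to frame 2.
23° counter-clockwise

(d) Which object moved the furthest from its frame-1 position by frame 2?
the yellow square

(moved 7.3; next 5.4)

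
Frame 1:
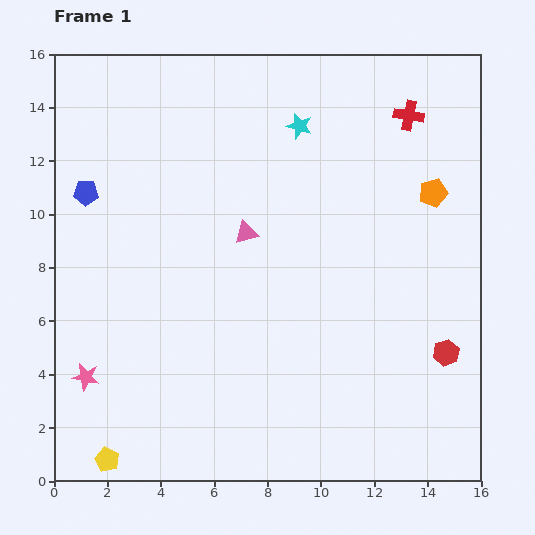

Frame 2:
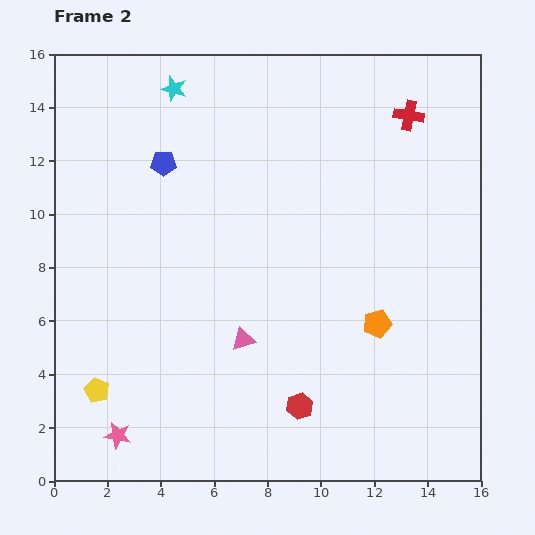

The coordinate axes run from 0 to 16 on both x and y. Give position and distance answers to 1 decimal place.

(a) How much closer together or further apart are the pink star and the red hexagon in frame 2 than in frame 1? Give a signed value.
-6.6

Distance in frame 1: 13.5. Distance in frame 2: 6.9.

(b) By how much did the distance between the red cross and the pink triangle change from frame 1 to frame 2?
+2.9

Distance in frame 1: 7.5. Distance in frame 2: 10.4.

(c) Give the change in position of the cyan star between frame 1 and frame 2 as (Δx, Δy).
(-4.7, 1.4)

The cyan star was at (9.2, 13.3) in frame 1 and (4.5, 14.7) in frame 2.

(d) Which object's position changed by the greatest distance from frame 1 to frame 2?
the red hexagon

(moved 5.9; next 5.3)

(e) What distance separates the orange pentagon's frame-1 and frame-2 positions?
5.3

The orange pentagon moved from (14.2, 10.8) to (12.1, 5.9), a distance of √(2.1² + 4.9²) ≈ 5.3.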